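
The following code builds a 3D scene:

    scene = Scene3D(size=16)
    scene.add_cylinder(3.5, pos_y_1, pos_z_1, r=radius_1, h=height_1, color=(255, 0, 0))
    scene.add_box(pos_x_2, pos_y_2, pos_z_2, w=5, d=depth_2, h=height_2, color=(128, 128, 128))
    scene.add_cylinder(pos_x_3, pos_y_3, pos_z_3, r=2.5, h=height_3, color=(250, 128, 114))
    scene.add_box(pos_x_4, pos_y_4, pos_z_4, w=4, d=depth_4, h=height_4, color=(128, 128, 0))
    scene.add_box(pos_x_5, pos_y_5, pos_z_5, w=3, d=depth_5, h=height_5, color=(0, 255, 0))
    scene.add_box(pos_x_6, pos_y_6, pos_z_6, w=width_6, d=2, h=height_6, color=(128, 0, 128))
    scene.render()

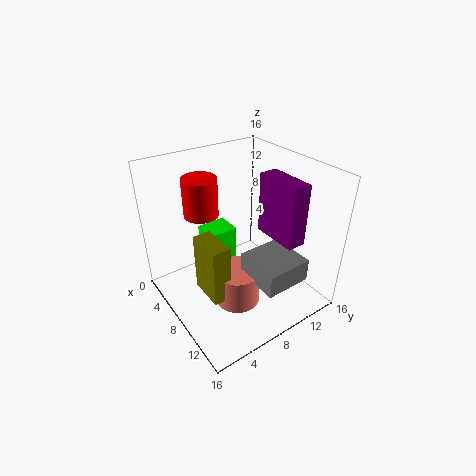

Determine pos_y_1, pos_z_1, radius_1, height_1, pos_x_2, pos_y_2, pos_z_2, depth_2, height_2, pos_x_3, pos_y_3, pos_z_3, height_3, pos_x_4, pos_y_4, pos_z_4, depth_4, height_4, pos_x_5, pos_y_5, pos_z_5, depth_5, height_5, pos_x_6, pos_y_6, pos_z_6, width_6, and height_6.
pos_y_1 = 6, pos_z_1 = 9.5, radius_1 = 2, height_1 = 4.5, pos_x_2 = 10, pos_y_2 = 7, pos_z_2 = 5, depth_2 = 5, height_2 = 2.5, pos_x_3 = 10, pos_y_3 = 6.5, pos_z_3 = 1.5, height_3 = 4, pos_x_4 = 7, pos_y_4 = 3, pos_z_4 = 3, depth_4 = 2, height_4 = 6.5, pos_x_5 = 2.5, pos_y_5 = 6, pos_z_5 = 3, depth_5 = 3.5, height_5 = 4.5, pos_x_6 = 9, pos_y_6 = 10, pos_z_6 = 9, width_6 = 5, height_6 = 6.5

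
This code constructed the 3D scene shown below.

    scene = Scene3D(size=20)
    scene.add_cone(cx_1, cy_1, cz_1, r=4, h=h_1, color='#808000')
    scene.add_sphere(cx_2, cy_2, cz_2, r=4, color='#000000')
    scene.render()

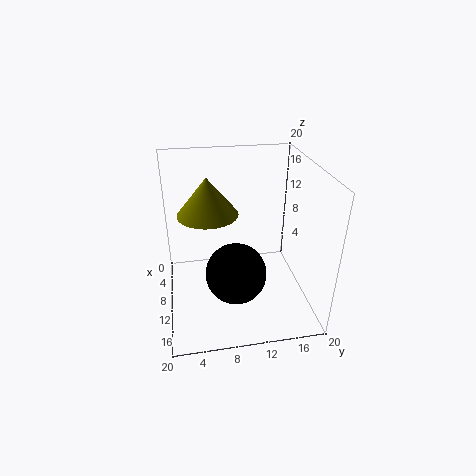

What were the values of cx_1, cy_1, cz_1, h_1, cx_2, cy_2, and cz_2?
cx_1 = 10, cy_1 = 6, cz_1 = 14, h_1 = 5, cx_2 = 14, cy_2 = 9, cz_2 = 7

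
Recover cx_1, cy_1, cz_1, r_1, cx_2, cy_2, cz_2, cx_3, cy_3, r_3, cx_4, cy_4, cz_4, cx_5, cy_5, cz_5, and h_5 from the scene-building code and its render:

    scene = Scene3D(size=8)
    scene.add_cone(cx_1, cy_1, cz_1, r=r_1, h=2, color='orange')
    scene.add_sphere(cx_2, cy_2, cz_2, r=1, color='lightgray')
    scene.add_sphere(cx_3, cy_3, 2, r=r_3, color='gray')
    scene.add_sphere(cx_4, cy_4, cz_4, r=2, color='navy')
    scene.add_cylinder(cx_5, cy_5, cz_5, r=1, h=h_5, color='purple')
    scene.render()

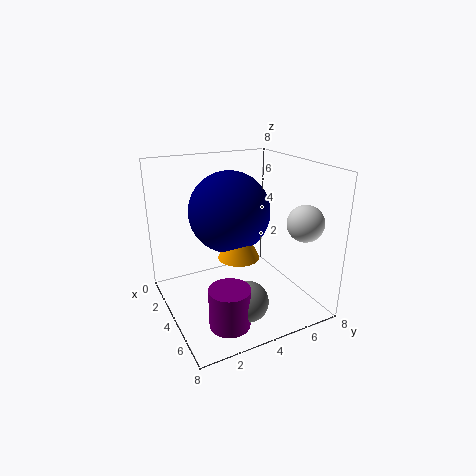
cx_1 = 6; cy_1 = 3; cz_1 = 4; r_1 = 1; cx_2 = 6; cy_2 = 7; cz_2 = 5; cx_3 = 7; cy_3 = 3; r_3 = 1; cx_4 = 5; cy_4 = 3; cz_4 = 6; cx_5 = 7; cy_5 = 2; cz_5 = 1; h_5 = 2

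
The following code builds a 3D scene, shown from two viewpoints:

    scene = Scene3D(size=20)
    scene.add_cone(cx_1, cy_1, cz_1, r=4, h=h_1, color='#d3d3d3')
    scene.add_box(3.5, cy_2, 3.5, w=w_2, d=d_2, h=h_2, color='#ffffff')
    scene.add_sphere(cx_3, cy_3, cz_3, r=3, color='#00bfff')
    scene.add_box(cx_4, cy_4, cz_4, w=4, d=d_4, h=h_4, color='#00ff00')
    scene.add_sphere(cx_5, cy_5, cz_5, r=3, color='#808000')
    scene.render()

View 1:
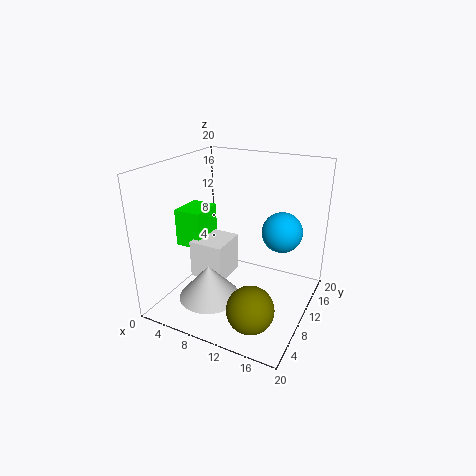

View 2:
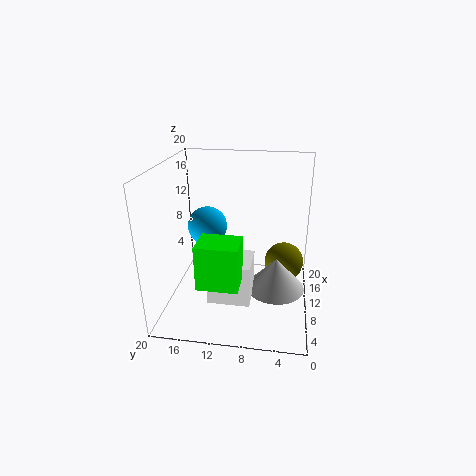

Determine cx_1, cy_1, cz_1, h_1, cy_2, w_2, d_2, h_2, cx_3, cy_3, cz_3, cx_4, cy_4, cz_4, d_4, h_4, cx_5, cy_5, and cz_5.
cx_1 = 8.5; cy_1 = 4.5; cz_1 = 3.5; h_1 = 4.5; cy_2 = 7.5; w_2 = 5; d_2 = 5.5; h_2 = 5.5; cx_3 = 14.5; cy_3 = 15.5; cz_3 = 9.5; cx_4 = 0.5; cy_4 = 8.5; cz_4 = 7.5; d_4 = 5; h_4 = 5.5; cx_5 = 15; cy_5 = 3.5; cz_5 = 4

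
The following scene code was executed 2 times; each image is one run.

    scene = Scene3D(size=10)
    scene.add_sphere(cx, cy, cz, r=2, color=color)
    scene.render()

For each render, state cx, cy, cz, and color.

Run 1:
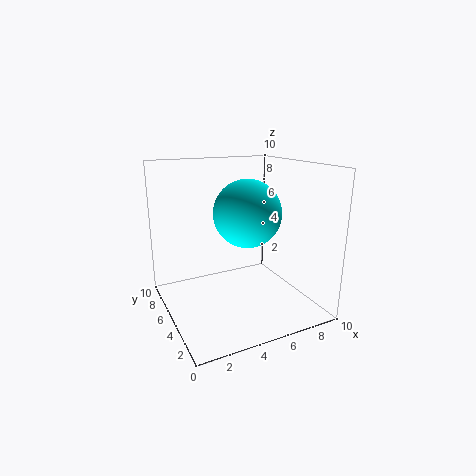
cx = 4.25; cy = 2.25; cz = 7.5; color = 'cyan'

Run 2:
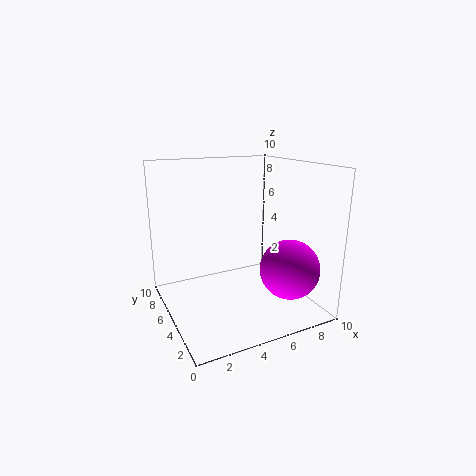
cx = 7.5; cy = 2.25; cz = 3.25; color = 'magenta'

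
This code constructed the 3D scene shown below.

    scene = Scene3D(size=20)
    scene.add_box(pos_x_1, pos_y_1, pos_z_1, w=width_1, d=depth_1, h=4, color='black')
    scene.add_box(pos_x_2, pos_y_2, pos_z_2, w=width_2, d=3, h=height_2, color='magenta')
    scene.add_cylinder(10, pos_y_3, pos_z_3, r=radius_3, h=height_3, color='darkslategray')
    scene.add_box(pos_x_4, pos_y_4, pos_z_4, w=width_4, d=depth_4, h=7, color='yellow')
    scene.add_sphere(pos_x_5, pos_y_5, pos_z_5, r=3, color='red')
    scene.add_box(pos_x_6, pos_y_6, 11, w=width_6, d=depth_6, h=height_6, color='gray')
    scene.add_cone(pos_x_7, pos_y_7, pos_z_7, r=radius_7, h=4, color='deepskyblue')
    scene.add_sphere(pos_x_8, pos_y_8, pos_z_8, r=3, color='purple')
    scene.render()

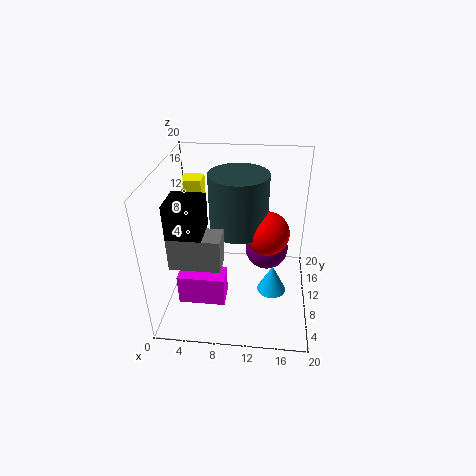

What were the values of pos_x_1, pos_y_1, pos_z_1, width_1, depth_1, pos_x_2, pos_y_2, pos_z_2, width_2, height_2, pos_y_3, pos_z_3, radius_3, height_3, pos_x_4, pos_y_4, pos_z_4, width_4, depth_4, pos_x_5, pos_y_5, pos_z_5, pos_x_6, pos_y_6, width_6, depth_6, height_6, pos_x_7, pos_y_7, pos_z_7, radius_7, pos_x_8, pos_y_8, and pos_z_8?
pos_x_1 = 3
pos_y_1 = 1
pos_z_1 = 15
width_1 = 4
depth_1 = 4
pos_x_2 = 3
pos_y_2 = 3
pos_z_2 = 4
width_2 = 6
height_2 = 4
pos_y_3 = 11
pos_z_3 = 11
radius_3 = 4
height_3 = 8
pos_x_4 = 1
pos_y_4 = 15
pos_z_4 = 9
width_4 = 3
depth_4 = 3
pos_x_5 = 14
pos_y_5 = 10
pos_z_5 = 11
pos_x_6 = 3
pos_y_6 = 1
width_6 = 6
depth_6 = 3
height_6 = 4
pos_x_7 = 15
pos_y_7 = 8
pos_z_7 = 3
radius_7 = 2
pos_x_8 = 14
pos_y_8 = 11
pos_z_8 = 8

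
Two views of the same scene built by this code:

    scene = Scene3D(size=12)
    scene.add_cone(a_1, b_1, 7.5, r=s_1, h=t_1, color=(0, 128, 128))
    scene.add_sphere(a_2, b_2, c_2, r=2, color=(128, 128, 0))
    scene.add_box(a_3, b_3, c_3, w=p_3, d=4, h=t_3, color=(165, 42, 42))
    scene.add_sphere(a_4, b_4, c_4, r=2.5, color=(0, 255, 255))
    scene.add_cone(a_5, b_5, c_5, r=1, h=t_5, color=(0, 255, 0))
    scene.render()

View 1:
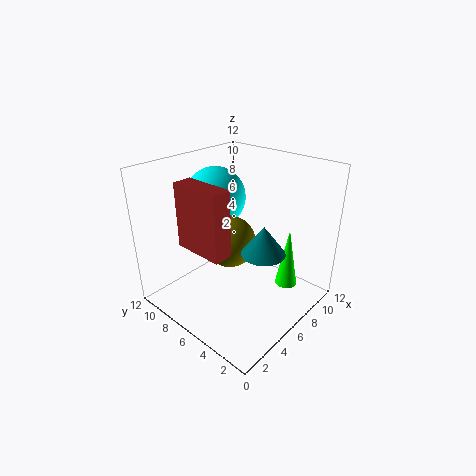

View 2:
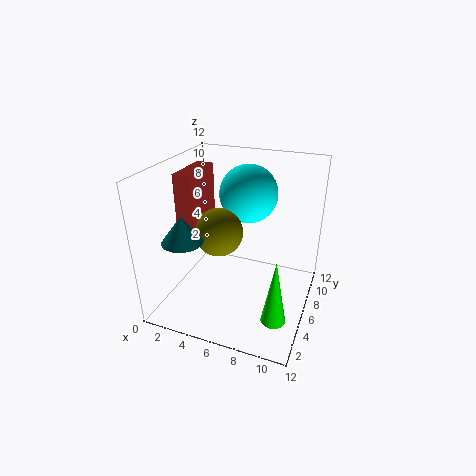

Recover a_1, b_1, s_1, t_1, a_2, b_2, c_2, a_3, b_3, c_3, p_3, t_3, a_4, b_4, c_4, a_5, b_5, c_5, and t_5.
a_1 = 3.5
b_1 = 1.5
s_1 = 1.5
t_1 = 2
a_2 = 4.5
b_2 = 5.5
c_2 = 6.5
a_3 = 1.5
b_3 = 4
c_3 = 6.5
p_3 = 1.5
t_3 = 5
a_4 = 6
b_4 = 8.5
c_4 = 9
a_5 = 10
b_5 = 3.5
c_5 = 0.5
t_5 = 5.5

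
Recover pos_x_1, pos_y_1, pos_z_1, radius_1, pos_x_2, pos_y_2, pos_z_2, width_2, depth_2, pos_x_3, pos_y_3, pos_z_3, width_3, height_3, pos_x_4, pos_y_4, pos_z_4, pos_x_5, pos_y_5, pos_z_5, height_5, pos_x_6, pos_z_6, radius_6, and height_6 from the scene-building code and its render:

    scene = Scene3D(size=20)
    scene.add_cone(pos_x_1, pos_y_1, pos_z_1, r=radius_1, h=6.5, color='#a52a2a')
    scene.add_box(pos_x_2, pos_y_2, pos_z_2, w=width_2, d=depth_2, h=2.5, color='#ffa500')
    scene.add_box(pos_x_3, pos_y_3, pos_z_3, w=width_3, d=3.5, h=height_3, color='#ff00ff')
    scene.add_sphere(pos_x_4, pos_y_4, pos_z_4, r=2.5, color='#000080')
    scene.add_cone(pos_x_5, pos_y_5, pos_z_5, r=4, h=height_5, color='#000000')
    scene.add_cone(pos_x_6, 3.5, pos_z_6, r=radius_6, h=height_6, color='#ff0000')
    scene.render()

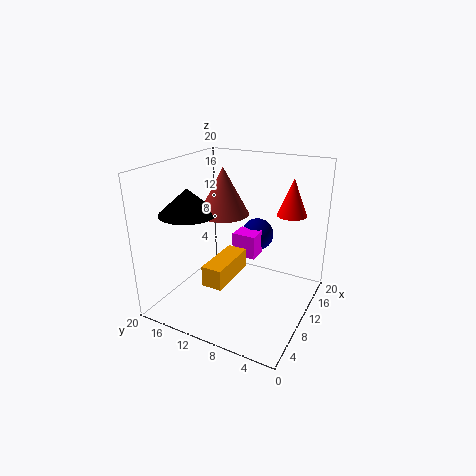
pos_x_1 = 10.5, pos_y_1 = 12.5, pos_z_1 = 13, radius_1 = 3.5, pos_x_2 = 1, pos_y_2 = 7.5, pos_z_2 = 7.5, width_2 = 6.5, depth_2 = 2.5, pos_x_3 = 12, pos_y_3 = 8.5, pos_z_3 = 6, width_3 = 3, height_3 = 3.5, pos_x_4 = 16.5, pos_y_4 = 10, pos_z_4 = 8, pos_x_5 = 7, pos_y_5 = 16, pos_z_5 = 13.5, height_5 = 3.5, pos_x_6 = 13, pos_z_6 = 13.5, radius_6 = 2, height_6 = 5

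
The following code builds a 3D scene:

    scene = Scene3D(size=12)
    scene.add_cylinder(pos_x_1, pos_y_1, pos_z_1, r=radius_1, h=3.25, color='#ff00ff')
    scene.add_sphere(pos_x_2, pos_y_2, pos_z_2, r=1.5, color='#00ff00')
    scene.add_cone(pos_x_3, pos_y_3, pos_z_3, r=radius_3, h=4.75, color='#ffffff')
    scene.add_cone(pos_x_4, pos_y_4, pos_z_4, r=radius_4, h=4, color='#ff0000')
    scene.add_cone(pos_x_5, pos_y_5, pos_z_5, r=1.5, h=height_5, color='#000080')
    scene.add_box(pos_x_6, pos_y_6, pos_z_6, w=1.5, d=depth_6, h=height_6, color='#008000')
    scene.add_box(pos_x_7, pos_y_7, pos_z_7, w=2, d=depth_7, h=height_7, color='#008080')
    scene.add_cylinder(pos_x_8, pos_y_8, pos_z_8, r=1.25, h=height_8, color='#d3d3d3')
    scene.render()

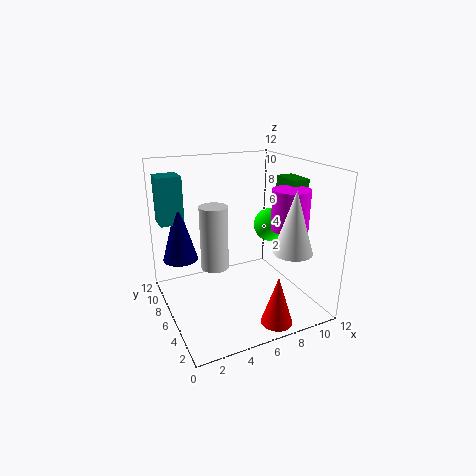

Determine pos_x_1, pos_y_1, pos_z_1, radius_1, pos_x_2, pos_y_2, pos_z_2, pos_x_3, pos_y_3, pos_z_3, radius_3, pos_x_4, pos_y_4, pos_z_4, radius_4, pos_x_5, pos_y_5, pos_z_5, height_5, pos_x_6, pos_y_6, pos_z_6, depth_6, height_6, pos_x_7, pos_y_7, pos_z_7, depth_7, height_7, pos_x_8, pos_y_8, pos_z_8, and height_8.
pos_x_1 = 9.5
pos_y_1 = 3.75
pos_z_1 = 7
radius_1 = 1.5
pos_x_2 = 9.75
pos_y_2 = 7
pos_z_2 = 6.25
pos_x_3 = 8.5
pos_y_3 = 1.75
pos_z_3 = 6
radius_3 = 1.5
pos_x_4 = 7.25
pos_y_4 = 1.5
pos_z_4 = 0.25
radius_4 = 1.25
pos_x_5 = 1.75
pos_y_5 = 8.75
pos_z_5 = 3.75
height_5 = 5.25
pos_x_6 = 10
pos_y_6 = 4.25
pos_z_6 = 8.5
depth_6 = 2.5
height_6 = 2.25
pos_x_7 = 0.25
pos_y_7 = 8.5
pos_z_7 = 7
depth_7 = 2
height_7 = 4
pos_x_8 = 4.75
pos_y_8 = 8.25
pos_z_8 = 2.5
height_8 = 5.75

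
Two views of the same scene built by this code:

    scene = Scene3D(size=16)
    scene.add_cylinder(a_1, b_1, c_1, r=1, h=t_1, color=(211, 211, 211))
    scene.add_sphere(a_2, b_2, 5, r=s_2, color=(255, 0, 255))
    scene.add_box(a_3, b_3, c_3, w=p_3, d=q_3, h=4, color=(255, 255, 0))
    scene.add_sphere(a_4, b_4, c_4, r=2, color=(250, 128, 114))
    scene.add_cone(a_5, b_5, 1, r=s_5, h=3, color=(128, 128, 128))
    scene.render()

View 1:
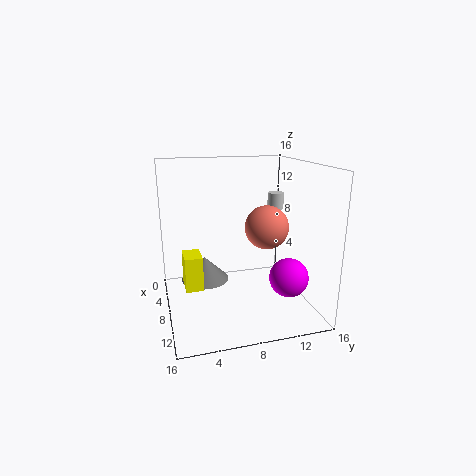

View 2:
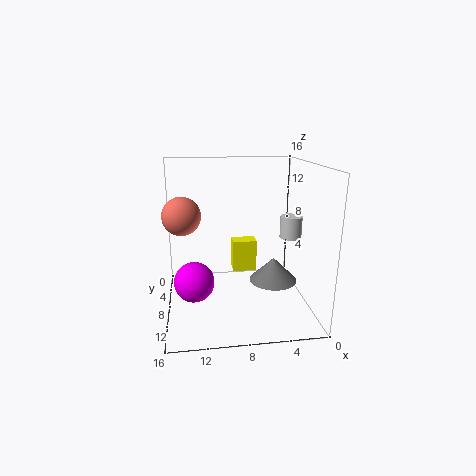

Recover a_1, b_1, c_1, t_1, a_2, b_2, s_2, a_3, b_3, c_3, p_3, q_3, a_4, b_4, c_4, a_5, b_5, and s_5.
a_1 = 4; b_1 = 14; c_1 = 10; t_1 = 2; a_2 = 13; b_2 = 12; s_2 = 2; a_3 = 5; b_3 = 2; c_3 = 2; p_3 = 3; q_3 = 2; a_4 = 14; b_4 = 9; c_4 = 11; a_5 = 3; b_5 = 5; s_5 = 3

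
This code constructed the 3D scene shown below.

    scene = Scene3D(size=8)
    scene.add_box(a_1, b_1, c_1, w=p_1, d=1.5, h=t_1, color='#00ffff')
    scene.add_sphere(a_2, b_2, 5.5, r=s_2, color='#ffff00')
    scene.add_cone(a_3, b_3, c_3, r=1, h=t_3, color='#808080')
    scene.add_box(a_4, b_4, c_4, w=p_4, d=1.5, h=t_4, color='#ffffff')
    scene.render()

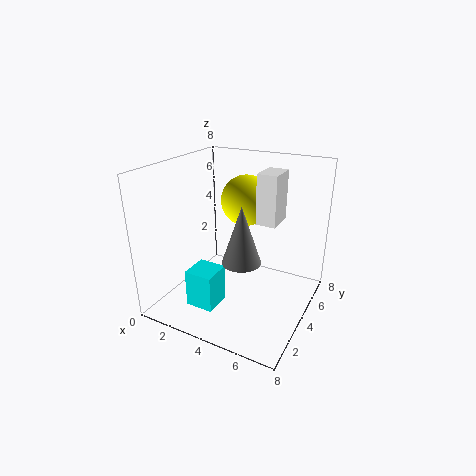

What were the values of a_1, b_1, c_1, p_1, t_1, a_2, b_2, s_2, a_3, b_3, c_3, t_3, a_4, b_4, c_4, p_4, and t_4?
a_1 = 2.5, b_1 = 1, c_1 = 1, p_1 = 1.5, t_1 = 2, a_2 = 3.5, b_2 = 6, s_2 = 1.5, a_3 = 5, b_3 = 2.5, c_3 = 3.5, t_3 = 3, a_4 = 5.5, b_4 = 3, c_4 = 5.5, p_4 = 1, t_4 = 2.5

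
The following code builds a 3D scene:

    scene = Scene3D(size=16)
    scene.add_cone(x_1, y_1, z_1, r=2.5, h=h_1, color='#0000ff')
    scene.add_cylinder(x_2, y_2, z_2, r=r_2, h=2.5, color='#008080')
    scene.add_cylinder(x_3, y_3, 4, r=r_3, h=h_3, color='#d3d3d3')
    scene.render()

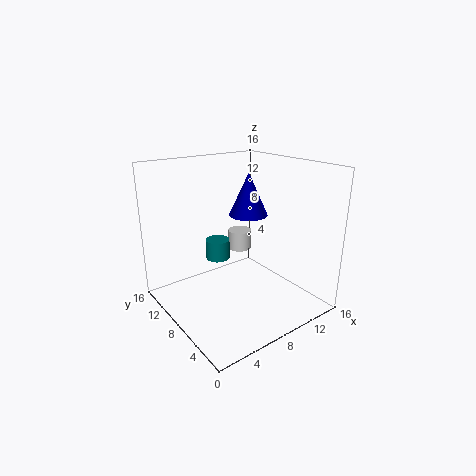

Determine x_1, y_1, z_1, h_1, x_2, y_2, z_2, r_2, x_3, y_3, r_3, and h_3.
x_1 = 13
y_1 = 12.5
z_1 = 8.5
h_1 = 5.5
x_2 = 8.5
y_2 = 13
z_2 = 3.5
r_2 = 1.5
x_3 = 12
y_3 = 13
r_3 = 1.5
h_3 = 2.5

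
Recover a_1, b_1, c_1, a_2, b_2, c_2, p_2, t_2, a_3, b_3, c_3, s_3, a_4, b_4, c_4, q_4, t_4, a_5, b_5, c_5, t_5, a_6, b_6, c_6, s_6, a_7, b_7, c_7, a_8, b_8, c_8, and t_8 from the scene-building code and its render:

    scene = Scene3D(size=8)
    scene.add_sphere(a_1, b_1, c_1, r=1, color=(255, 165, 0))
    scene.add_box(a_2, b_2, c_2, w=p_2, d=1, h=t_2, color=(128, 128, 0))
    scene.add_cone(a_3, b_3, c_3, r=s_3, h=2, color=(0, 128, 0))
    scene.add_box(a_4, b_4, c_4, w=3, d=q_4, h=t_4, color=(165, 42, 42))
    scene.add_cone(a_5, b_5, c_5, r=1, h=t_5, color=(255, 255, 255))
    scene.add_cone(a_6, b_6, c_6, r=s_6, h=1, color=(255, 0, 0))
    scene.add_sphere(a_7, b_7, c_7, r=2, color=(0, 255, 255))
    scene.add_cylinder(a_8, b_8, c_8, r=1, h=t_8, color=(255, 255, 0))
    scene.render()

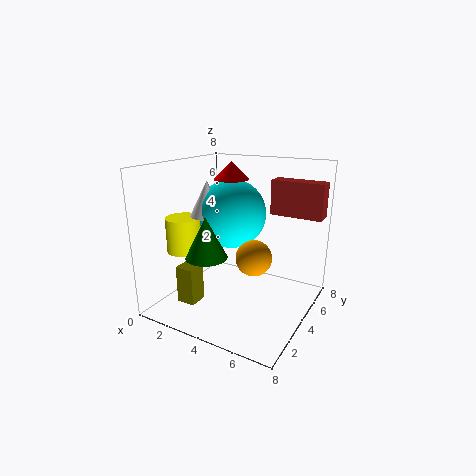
a_1 = 5, b_1 = 4, c_1 = 3, a_2 = 2, b_2 = 1, c_2 = 1, p_2 = 1, t_2 = 2, a_3 = 4, b_3 = 1, c_3 = 4, s_3 = 1, a_4 = 5, b_4 = 6, c_4 = 5, q_4 = 1, t_4 = 2, a_5 = 2, b_5 = 4, c_5 = 5, t_5 = 2, a_6 = 3, b_6 = 5, c_6 = 7, s_6 = 1, a_7 = 3, b_7 = 5, c_7 = 5, a_8 = 1, b_8 = 3, c_8 = 3, t_8 = 2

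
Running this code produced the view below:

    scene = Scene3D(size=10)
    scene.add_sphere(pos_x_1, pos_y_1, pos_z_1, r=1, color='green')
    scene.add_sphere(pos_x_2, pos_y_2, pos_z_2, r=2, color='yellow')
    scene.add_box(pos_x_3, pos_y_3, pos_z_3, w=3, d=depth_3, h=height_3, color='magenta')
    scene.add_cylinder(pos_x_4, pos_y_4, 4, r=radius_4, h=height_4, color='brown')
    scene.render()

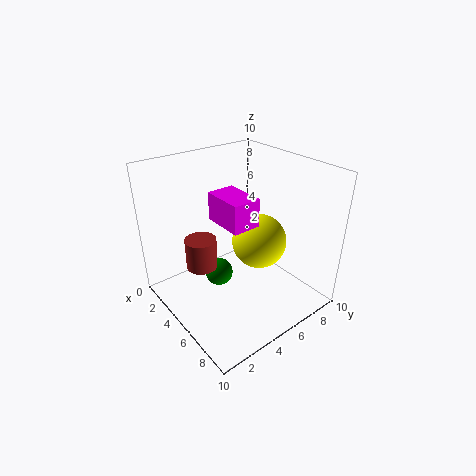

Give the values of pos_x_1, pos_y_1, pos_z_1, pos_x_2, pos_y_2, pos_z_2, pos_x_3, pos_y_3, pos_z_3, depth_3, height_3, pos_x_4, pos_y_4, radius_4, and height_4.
pos_x_1 = 4
pos_y_1 = 4
pos_z_1 = 2
pos_x_2 = 5
pos_y_2 = 7
pos_z_2 = 4
pos_x_3 = 3
pos_y_3 = 4
pos_z_3 = 6
depth_3 = 2
height_3 = 2
pos_x_4 = 5
pos_y_4 = 2
radius_4 = 1
height_4 = 2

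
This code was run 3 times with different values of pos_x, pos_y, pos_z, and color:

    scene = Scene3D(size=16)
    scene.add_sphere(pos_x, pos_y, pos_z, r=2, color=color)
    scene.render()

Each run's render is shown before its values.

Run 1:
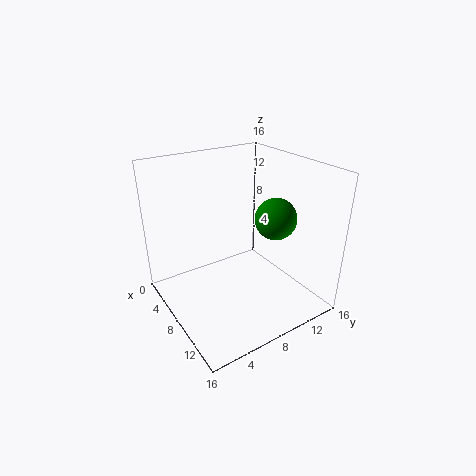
pos_x = 13; pos_y = 9; pos_z = 12; color = 'green'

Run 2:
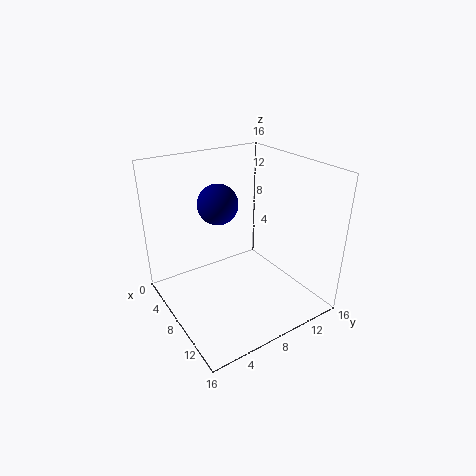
pos_x = 9; pos_y = 5; pos_z = 13; color = 'navy'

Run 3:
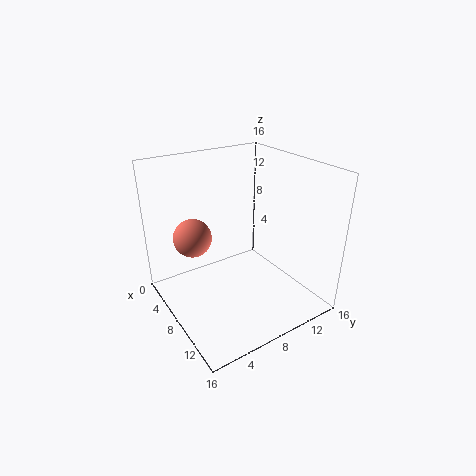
pos_x = 7; pos_y = 3; pos_z = 9; color = 'salmon'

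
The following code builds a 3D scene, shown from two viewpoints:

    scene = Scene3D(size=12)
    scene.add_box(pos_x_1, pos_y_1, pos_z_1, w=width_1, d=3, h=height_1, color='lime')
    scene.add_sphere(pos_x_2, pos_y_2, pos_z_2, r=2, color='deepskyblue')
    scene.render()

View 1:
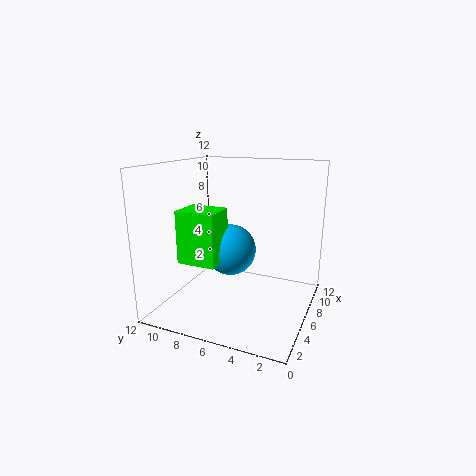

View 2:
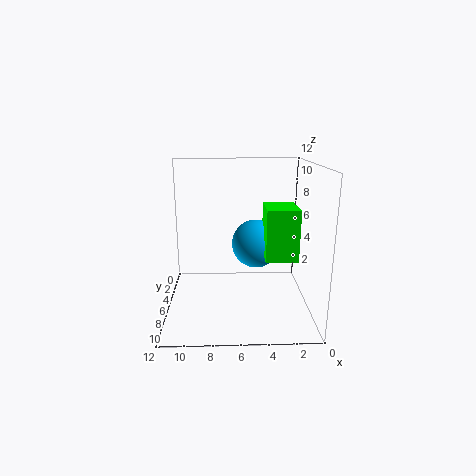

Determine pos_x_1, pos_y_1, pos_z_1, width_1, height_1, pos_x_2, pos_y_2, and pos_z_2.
pos_x_1 = 1.5; pos_y_1 = 6; pos_z_1 = 5; width_1 = 2.5; height_1 = 4; pos_x_2 = 4.5; pos_y_2 = 6; pos_z_2 = 5.5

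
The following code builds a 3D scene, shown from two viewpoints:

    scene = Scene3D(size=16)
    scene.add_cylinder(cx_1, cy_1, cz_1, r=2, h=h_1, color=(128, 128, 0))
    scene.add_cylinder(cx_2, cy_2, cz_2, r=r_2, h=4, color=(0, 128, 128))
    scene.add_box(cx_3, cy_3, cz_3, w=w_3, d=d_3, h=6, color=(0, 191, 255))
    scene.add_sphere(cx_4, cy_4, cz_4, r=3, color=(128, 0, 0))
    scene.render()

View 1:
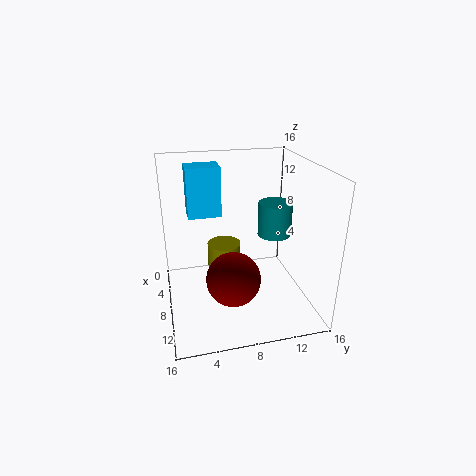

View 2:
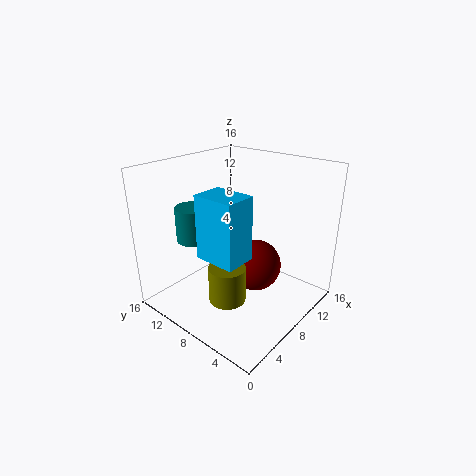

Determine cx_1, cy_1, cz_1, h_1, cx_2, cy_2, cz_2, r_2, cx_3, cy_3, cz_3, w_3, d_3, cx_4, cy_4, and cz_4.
cx_1 = 5, cy_1 = 7, cz_1 = 2, h_1 = 4, cx_2 = 6, cy_2 = 13, cz_2 = 7, r_2 = 2, cx_3 = 1, cy_3 = 3, cz_3 = 9, w_3 = 3, d_3 = 4, cx_4 = 10, cy_4 = 7, cz_4 = 4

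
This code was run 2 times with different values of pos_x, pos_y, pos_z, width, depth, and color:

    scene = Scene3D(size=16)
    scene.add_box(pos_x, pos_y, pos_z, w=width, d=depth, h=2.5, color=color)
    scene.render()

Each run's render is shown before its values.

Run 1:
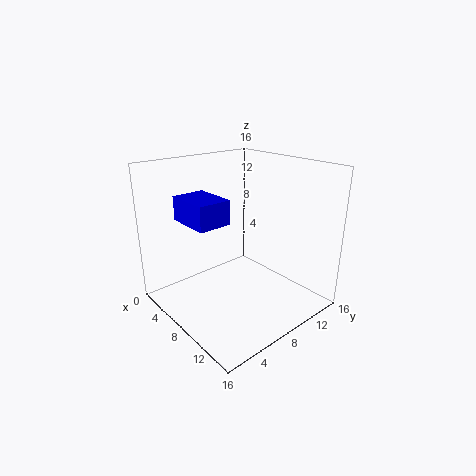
pos_x = 5, pos_y = 2, pos_z = 10.75, width = 4.75, depth = 3.5, color = 'blue'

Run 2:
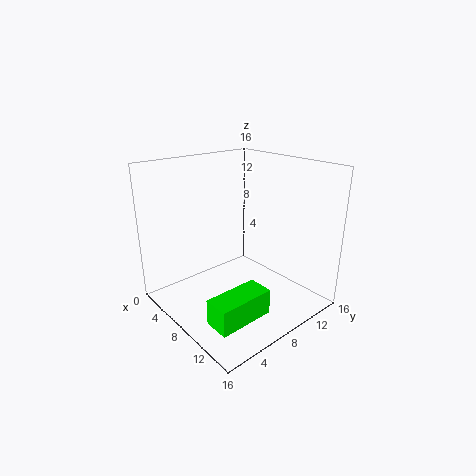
pos_x = 12.75, pos_y = 0.25, pos_z = 3.25, width = 2.5, depth = 5.5, color = 'lime'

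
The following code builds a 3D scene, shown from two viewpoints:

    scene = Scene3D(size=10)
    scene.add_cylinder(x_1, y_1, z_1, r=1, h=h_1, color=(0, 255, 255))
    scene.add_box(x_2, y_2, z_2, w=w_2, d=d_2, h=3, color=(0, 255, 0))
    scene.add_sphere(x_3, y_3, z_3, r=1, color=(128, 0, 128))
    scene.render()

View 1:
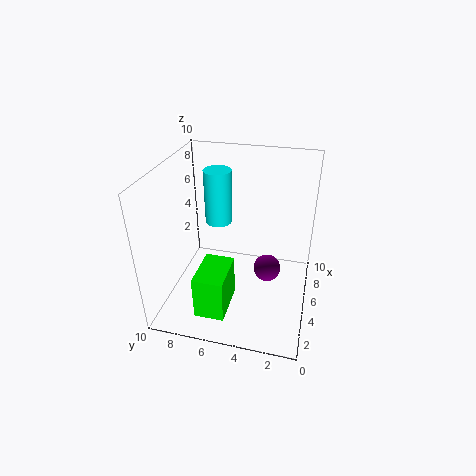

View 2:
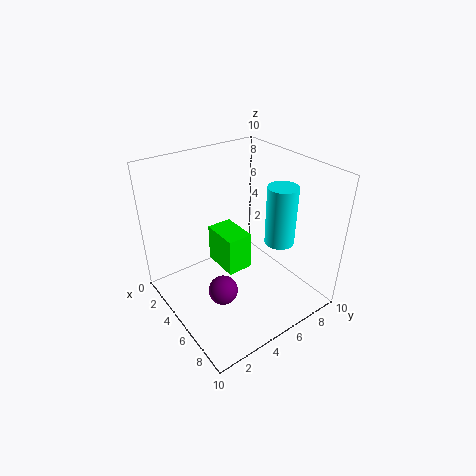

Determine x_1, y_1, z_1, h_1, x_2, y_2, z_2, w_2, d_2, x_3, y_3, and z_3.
x_1 = 7, y_1 = 7, z_1 = 5, h_1 = 4, x_2 = 1, y_2 = 5, z_2 = 1, w_2 = 3, d_2 = 2, x_3 = 6, y_3 = 3, z_3 = 2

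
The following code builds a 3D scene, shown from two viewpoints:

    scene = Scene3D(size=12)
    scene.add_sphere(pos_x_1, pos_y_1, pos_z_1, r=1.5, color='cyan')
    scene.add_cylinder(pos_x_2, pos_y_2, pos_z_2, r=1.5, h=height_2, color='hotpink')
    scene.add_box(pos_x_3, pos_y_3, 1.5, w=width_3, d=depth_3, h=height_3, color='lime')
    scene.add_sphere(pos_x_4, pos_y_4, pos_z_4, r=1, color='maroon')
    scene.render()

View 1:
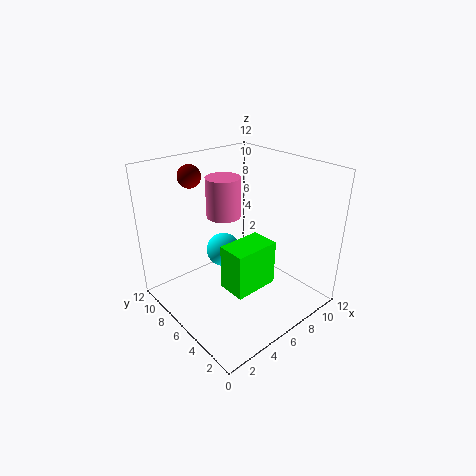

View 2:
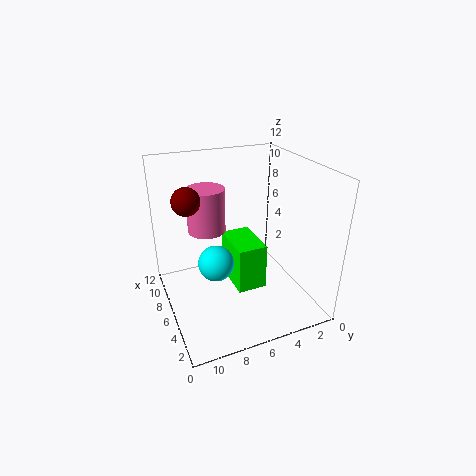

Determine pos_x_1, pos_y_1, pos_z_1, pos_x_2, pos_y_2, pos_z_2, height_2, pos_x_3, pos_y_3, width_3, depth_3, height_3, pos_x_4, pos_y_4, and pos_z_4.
pos_x_1 = 6
pos_y_1 = 8
pos_z_1 = 4
pos_x_2 = 6.5
pos_y_2 = 8.5
pos_z_2 = 7
height_2 = 3.5
pos_x_3 = 4.5
pos_y_3 = 4
width_3 = 4
depth_3 = 2.5
height_3 = 4
pos_x_4 = 4.5
pos_y_4 = 10.5
pos_z_4 = 10.5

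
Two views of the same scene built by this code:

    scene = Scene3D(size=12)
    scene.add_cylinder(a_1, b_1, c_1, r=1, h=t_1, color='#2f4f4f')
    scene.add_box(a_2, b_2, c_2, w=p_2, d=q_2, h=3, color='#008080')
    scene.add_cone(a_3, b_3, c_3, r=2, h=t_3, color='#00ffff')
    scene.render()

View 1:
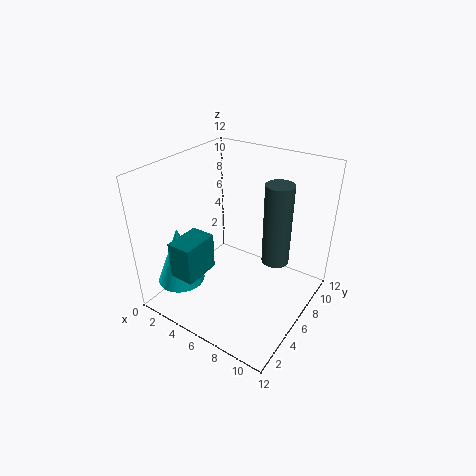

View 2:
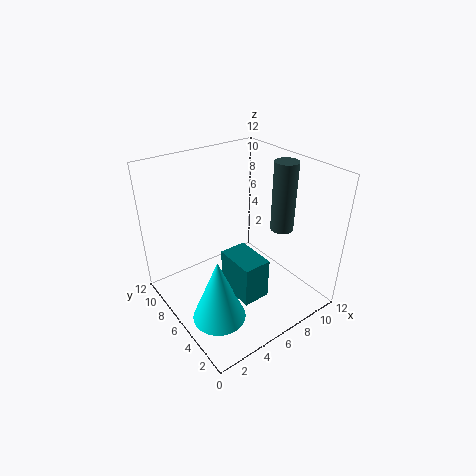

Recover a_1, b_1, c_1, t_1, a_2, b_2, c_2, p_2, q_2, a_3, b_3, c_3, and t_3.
a_1 = 10, b_1 = 5, c_1 = 6, t_1 = 6, a_2 = 3, b_2 = 1, c_2 = 4, p_2 = 2, q_2 = 3, a_3 = 2, b_3 = 3, c_3 = 2, t_3 = 5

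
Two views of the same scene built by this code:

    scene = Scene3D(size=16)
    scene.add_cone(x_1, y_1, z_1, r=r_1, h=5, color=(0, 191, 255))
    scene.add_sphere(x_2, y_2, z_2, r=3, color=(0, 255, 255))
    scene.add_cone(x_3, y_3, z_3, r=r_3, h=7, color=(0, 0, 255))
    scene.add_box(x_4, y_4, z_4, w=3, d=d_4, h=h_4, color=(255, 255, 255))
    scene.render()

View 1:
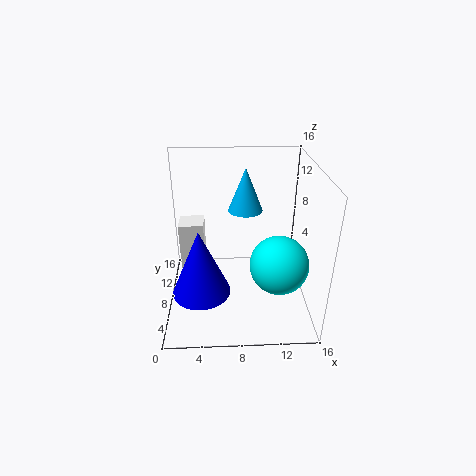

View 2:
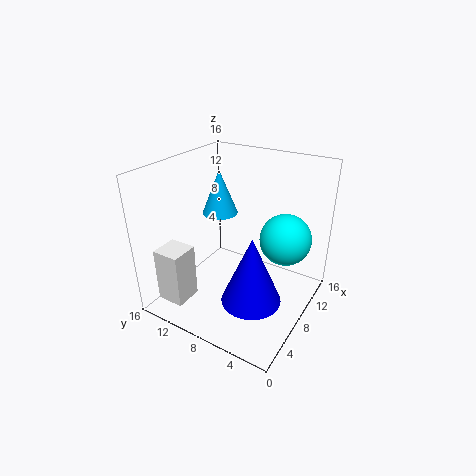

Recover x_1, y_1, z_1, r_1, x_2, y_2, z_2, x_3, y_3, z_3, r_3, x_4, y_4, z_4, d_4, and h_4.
x_1 = 9
y_1 = 11
z_1 = 10
r_1 = 2
x_2 = 12
y_2 = 4
z_2 = 7
x_3 = 4
y_3 = 4
z_3 = 4
r_3 = 3
x_4 = 1
y_4 = 11
z_4 = 2
d_4 = 3
h_4 = 6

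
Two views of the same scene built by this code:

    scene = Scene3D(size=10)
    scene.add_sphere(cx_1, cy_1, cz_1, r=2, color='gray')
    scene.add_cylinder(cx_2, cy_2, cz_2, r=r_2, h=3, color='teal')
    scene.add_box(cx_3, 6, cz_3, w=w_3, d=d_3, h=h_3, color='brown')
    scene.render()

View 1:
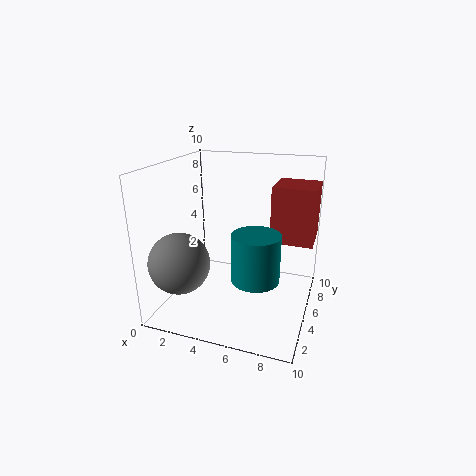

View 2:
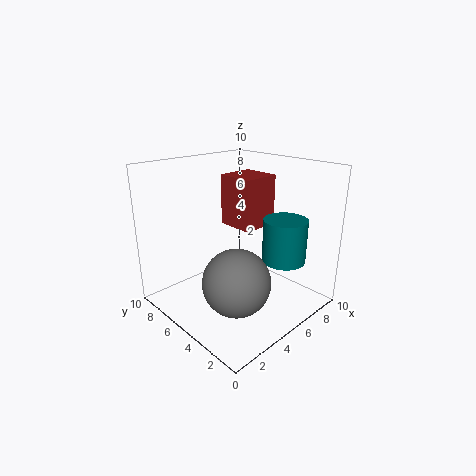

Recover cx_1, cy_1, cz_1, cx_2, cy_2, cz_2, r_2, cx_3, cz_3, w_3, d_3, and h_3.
cx_1 = 2
cy_1 = 2
cz_1 = 4
cx_2 = 7
cy_2 = 2.5
cz_2 = 3.5
r_2 = 1.5
cx_3 = 7
cz_3 = 4.5
w_3 = 3
d_3 = 3
h_3 = 4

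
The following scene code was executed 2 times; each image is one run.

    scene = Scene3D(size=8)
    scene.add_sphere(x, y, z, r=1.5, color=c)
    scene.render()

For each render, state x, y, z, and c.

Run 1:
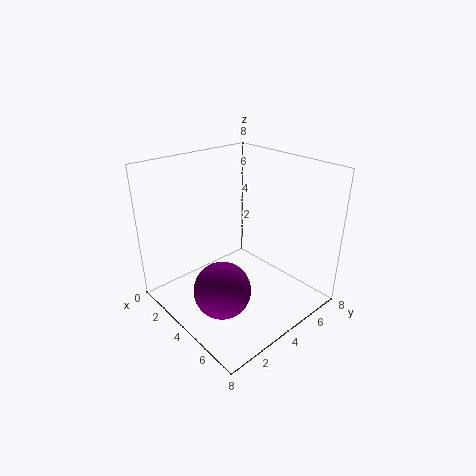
x = 5; y = 2; z = 2; c = 'purple'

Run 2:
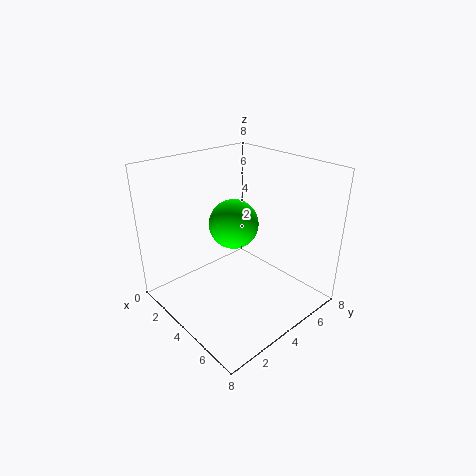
x = 2.5; y = 5; z = 4; c = 'lime'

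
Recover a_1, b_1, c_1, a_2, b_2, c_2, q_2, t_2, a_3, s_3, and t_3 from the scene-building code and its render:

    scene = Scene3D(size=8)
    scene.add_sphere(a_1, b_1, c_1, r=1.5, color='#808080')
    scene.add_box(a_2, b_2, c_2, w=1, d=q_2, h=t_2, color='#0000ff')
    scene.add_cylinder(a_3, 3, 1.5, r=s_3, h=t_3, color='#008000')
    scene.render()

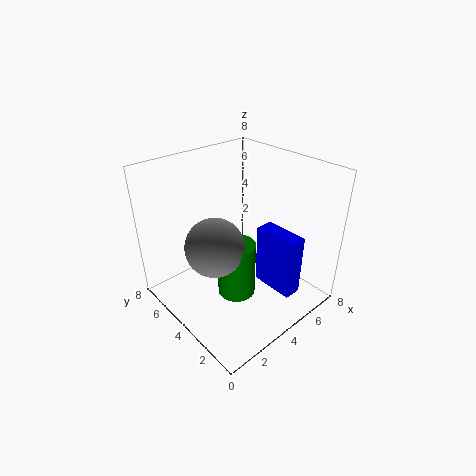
a_1 = 2; b_1 = 3.5; c_1 = 4.5; a_2 = 5; b_2 = 1; c_2 = 1; q_2 = 2.5; t_2 = 3.5; a_3 = 3; s_3 = 1; t_3 = 3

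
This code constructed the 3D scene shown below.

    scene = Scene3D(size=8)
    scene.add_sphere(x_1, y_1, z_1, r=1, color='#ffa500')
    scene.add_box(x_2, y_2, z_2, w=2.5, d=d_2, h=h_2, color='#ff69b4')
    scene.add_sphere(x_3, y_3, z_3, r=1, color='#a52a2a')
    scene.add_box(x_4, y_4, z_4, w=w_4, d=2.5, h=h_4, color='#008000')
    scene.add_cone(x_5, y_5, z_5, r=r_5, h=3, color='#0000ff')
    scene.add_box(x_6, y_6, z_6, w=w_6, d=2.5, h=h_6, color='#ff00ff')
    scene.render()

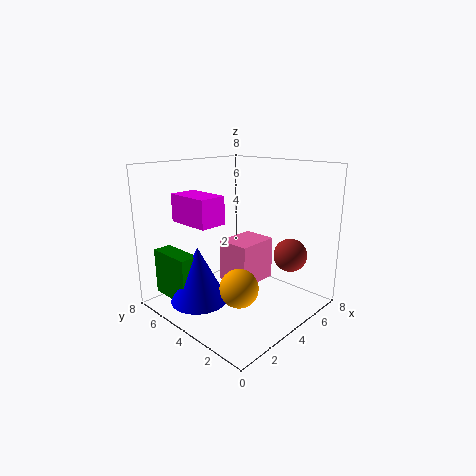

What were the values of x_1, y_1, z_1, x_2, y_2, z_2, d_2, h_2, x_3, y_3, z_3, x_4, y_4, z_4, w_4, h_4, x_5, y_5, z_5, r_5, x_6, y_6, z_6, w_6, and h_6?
x_1 = 2.5, y_1 = 2.5, z_1 = 2, x_2 = 4, y_2 = 3.5, z_2 = 1, d_2 = 2, h_2 = 2.5, x_3 = 7, y_3 = 2.5, z_3 = 2.5, x_4 = 0.5, y_4 = 4.5, z_4 = 1, w_4 = 1, h_4 = 2.5, x_5 = 1.5, y_5 = 4.5, z_5 = 1, r_5 = 1.5, x_6 = 1.5, y_6 = 4, z_6 = 5, w_6 = 1.5, h_6 = 1.5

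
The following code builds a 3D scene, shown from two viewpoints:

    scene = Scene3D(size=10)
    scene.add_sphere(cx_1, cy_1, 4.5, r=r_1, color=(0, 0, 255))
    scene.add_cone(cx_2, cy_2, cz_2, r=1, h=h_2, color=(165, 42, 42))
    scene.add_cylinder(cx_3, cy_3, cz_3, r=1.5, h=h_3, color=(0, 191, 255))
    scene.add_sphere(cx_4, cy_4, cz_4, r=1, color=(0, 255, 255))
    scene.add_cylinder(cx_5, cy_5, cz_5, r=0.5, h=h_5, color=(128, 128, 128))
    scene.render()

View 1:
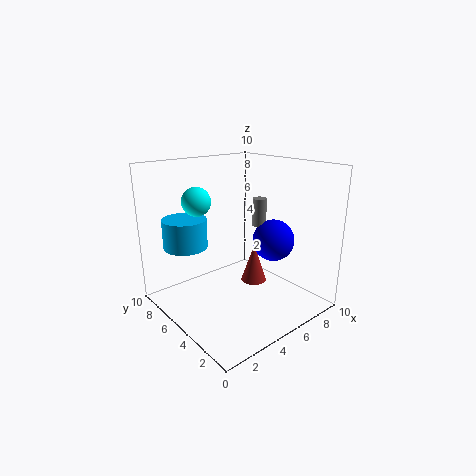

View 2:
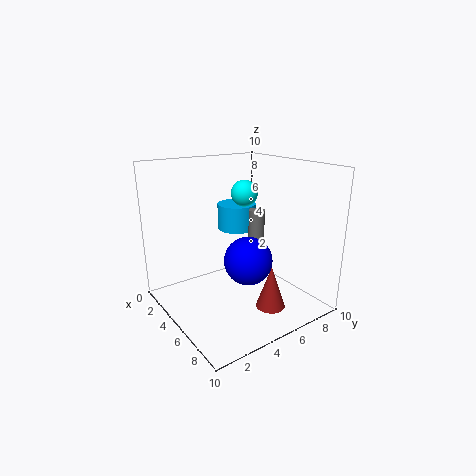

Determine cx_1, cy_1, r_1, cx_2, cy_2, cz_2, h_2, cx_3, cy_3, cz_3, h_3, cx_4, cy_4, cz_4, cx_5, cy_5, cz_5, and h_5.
cx_1 = 7.5; cy_1 = 4; r_1 = 1.5; cx_2 = 7.5; cy_2 = 6; cz_2 = 0.5; h_2 = 3; cx_3 = 2; cy_3 = 7; cz_3 = 4.5; h_3 = 2; cx_4 = 3; cy_4 = 7; cz_4 = 7.5; cx_5 = 7; cy_5 = 5; cz_5 = 5.5; h_5 = 2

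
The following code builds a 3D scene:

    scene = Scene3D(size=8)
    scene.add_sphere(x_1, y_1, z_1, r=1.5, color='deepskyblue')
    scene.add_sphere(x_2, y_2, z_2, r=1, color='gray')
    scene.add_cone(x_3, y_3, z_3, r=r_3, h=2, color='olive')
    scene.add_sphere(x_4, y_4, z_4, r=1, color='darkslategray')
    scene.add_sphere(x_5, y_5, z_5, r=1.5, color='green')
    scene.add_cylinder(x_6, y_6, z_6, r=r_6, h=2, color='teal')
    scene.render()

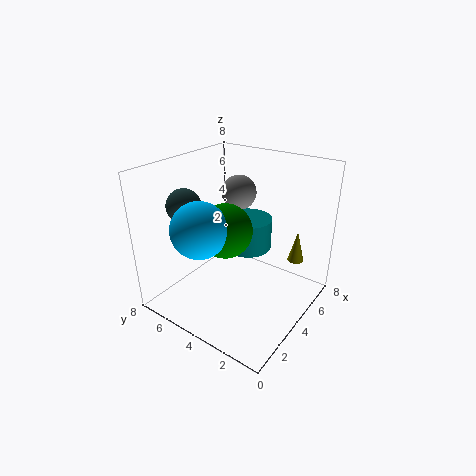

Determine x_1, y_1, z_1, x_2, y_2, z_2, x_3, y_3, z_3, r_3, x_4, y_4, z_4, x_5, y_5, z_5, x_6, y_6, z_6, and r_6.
x_1 = 2, y_1 = 5, z_1 = 5, x_2 = 5.5, y_2 = 5, z_2 = 6, x_3 = 7.5, y_3 = 2, z_3 = 1.5, r_3 = 0.5, x_4 = 3, y_4 = 7, z_4 = 5.5, x_5 = 3.5, y_5 = 4.5, z_5 = 4.5, x_6 = 6.5, y_6 = 5, z_6 = 2, r_6 = 1.5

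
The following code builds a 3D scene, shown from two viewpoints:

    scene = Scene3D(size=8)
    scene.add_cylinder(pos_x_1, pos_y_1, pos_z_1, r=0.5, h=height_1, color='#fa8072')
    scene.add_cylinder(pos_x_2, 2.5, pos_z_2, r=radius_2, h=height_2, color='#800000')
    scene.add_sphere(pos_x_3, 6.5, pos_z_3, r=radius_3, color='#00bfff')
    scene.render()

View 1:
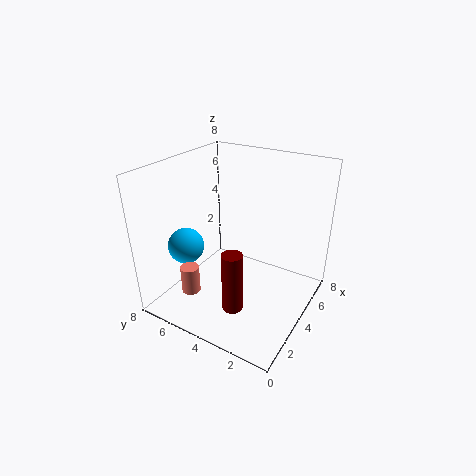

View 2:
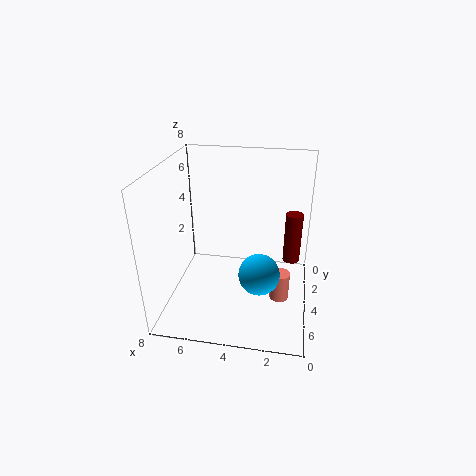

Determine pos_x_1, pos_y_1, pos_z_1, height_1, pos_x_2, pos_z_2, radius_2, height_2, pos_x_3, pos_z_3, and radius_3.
pos_x_1 = 1.5
pos_y_1 = 5.5
pos_z_1 = 1.5
height_1 = 1.5
pos_x_2 = 1
pos_z_2 = 2
radius_2 = 0.5
height_2 = 3
pos_x_3 = 2.5
pos_z_3 = 3.5
radius_3 = 1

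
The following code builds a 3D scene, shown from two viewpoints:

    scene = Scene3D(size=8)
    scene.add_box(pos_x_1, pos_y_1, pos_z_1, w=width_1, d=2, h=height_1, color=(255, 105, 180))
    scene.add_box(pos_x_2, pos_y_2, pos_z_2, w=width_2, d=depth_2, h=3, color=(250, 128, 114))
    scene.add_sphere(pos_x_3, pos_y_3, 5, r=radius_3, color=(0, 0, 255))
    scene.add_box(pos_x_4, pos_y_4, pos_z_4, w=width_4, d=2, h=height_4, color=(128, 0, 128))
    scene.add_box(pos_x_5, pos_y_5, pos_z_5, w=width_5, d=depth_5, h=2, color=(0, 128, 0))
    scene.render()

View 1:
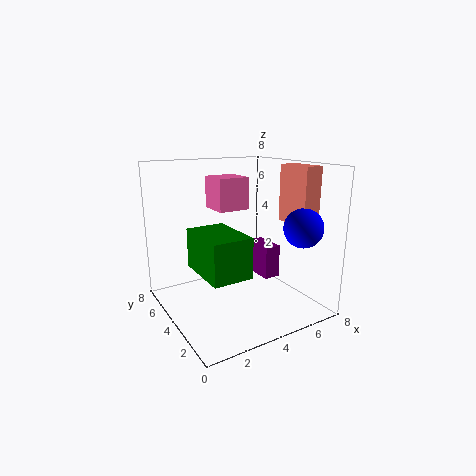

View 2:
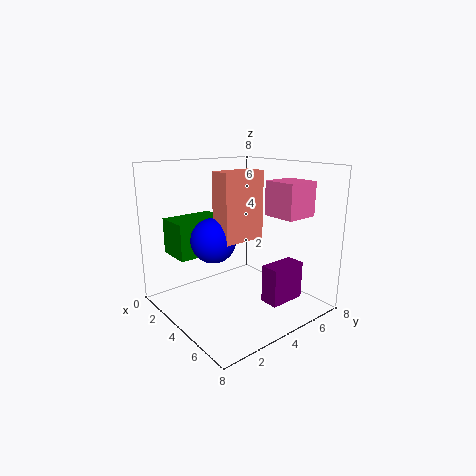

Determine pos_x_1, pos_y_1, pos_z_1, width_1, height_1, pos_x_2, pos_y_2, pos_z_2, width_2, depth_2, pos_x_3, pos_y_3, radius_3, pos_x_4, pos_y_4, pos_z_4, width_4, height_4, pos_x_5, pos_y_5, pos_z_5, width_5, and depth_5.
pos_x_1 = 4; pos_y_1 = 6; pos_z_1 = 5; width_1 = 2; height_1 = 2; pos_x_2 = 6; pos_y_2 = 1; pos_z_2 = 5; width_2 = 1; depth_2 = 2; pos_x_3 = 6; pos_y_3 = 1; radius_3 = 1; pos_x_4 = 6; pos_y_4 = 4; pos_z_4 = 1; width_4 = 1; height_4 = 2; pos_x_5 = 1; pos_y_5 = 1; pos_z_5 = 3; width_5 = 2; depth_5 = 3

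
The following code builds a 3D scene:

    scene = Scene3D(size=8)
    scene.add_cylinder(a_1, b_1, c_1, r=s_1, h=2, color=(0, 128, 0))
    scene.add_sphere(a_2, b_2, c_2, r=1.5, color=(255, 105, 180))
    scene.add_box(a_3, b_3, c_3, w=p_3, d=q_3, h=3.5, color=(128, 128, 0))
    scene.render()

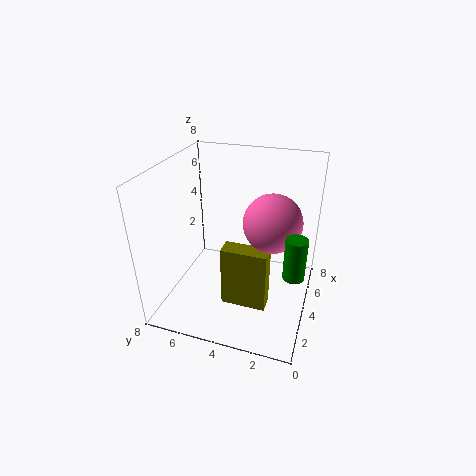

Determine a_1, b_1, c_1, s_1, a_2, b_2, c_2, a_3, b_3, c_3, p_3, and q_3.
a_1 = 1.5, b_1 = 0.5, c_1 = 4, s_1 = 0.5, a_2 = 3.5, b_2 = 2, c_2 = 5.5, a_3 = 2.5, b_3 = 2, c_3 = 0.5, p_3 = 1, q_3 = 2.5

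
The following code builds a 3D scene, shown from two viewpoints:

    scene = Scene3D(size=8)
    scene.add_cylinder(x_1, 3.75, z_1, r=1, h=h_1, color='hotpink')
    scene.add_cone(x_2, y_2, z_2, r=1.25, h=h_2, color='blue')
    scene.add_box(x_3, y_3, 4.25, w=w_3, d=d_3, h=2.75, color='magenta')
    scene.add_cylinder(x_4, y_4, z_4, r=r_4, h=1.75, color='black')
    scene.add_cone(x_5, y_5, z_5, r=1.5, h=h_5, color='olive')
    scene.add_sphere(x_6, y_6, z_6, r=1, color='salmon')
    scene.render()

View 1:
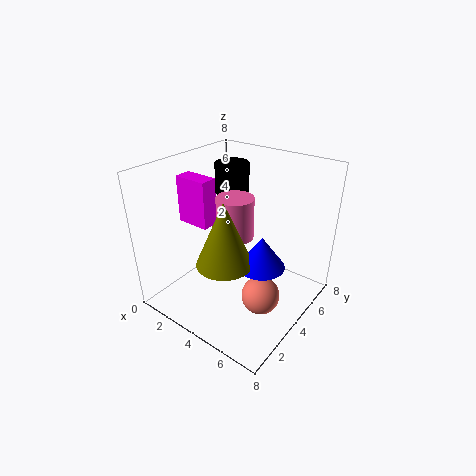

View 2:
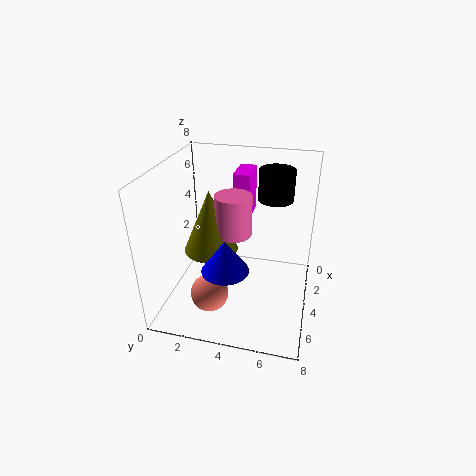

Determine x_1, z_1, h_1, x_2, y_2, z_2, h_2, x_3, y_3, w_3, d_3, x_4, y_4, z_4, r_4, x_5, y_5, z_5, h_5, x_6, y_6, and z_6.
x_1 = 4; z_1 = 4.25; h_1 = 2.25; x_2 = 5.75; y_2 = 3.75; z_2 = 3; h_2 = 1.75; x_3 = 0.25; y_3 = 3.25; w_3 = 2; d_3 = 1; x_4 = 2.25; y_4 = 5.75; z_4 = 5.75; r_4 = 1; x_5 = 4.25; y_5 = 2.5; z_5 = 3.25; h_5 = 3.5; x_6 = 6.25; y_6 = 3; z_6 = 1.75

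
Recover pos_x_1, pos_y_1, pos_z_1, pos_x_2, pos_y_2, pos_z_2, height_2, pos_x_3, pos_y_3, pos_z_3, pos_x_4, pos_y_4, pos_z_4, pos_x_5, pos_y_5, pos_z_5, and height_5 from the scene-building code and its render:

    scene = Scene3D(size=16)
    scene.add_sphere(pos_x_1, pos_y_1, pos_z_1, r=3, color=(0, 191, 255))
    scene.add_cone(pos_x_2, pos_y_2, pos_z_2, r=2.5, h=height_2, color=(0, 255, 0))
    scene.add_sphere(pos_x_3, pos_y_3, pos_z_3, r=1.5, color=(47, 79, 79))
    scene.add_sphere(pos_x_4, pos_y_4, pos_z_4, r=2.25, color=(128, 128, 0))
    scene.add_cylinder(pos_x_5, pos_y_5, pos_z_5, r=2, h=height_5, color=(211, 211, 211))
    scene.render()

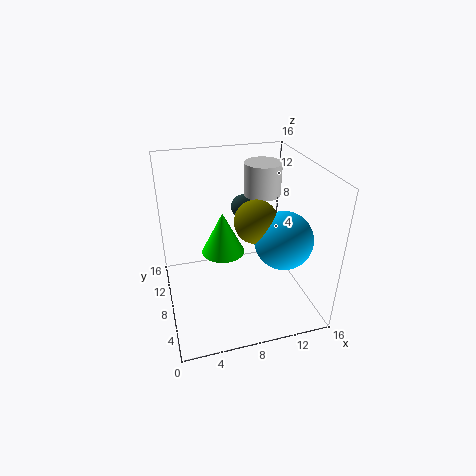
pos_x_1 = 11.75, pos_y_1 = 4.25, pos_z_1 = 9.25, pos_x_2 = 6.75, pos_y_2 = 10, pos_z_2 = 5.25, height_2 = 5, pos_x_3 = 10, pos_y_3 = 12.5, pos_z_3 = 9.5, pos_x_4 = 9.25, pos_y_4 = 5.75, pos_z_4 = 11, pos_x_5 = 11, pos_y_5 = 9, pos_z_5 = 12.5, height_5 = 3.5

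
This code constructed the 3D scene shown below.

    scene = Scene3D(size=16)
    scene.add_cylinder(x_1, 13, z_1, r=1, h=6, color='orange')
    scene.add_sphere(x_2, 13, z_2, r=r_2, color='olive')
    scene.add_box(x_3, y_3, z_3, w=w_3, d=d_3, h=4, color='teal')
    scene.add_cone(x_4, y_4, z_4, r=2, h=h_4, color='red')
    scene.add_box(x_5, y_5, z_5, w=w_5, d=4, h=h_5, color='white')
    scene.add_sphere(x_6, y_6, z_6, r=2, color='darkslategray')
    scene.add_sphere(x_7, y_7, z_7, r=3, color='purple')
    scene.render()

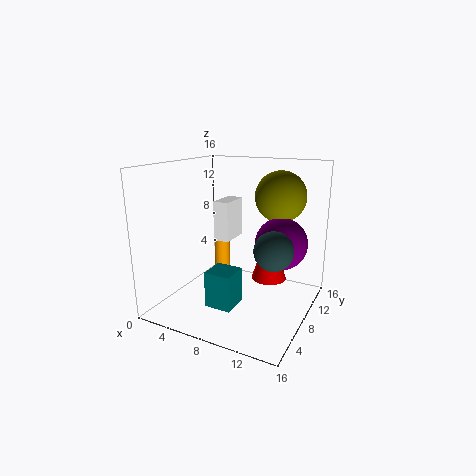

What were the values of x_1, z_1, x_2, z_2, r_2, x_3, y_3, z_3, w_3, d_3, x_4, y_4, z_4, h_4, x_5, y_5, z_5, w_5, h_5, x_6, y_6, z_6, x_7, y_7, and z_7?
x_1 = 3; z_1 = 1; x_2 = 11; z_2 = 12; r_2 = 3; x_3 = 6; y_3 = 4; z_3 = 1; w_3 = 3; d_3 = 3; x_4 = 11; y_4 = 10; z_4 = 3; h_4 = 6; x_5 = 3; y_5 = 11; z_5 = 6; w_5 = 2; h_5 = 5; x_6 = 13; y_6 = 6; z_6 = 8; x_7 = 12; y_7 = 11; z_7 = 7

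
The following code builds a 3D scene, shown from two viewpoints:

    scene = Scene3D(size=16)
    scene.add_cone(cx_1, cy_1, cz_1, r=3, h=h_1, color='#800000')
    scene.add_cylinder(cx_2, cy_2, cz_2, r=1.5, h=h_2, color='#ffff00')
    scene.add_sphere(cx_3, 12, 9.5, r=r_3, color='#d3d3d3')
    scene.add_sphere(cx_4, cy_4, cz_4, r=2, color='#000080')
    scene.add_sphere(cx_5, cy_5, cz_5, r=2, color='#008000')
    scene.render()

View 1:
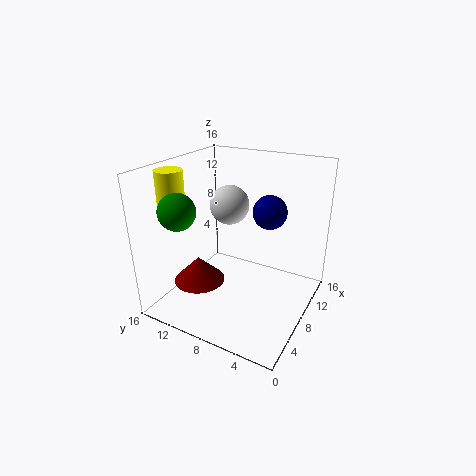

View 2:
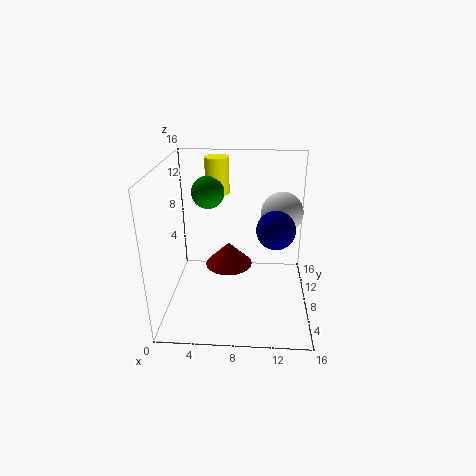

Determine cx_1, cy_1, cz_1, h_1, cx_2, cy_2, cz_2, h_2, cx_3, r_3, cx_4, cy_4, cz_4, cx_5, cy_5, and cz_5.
cx_1 = 6.5, cy_1 = 12.5, cz_1 = 2, h_1 = 3, cx_2 = 5, cy_2 = 14.5, cz_2 = 11, h_2 = 4.5, cx_3 = 13, r_3 = 2.5, cx_4 = 12, cy_4 = 6, cz_4 = 10, cx_5 = 4, cy_5 = 13, cz_5 = 11.5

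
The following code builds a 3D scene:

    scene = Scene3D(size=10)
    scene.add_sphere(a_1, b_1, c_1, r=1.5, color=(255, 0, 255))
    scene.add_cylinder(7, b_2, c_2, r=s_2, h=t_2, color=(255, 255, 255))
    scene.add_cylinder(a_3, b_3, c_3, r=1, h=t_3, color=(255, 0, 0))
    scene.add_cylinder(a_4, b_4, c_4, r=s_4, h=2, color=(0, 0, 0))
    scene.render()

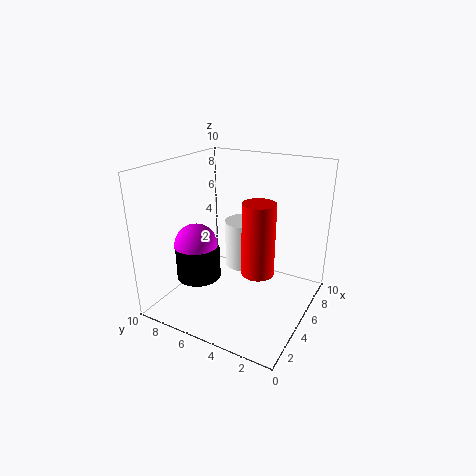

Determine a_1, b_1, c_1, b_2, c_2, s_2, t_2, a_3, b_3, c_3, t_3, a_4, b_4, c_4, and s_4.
a_1 = 3.5
b_1 = 7.5
c_1 = 4.5
b_2 = 5.5
c_2 = 2
s_2 = 1.5
t_2 = 3.5
a_3 = 3
b_3 = 2.5
c_3 = 4
t_3 = 4.5
a_4 = 3
b_4 = 7
c_4 = 2.5
s_4 = 1.5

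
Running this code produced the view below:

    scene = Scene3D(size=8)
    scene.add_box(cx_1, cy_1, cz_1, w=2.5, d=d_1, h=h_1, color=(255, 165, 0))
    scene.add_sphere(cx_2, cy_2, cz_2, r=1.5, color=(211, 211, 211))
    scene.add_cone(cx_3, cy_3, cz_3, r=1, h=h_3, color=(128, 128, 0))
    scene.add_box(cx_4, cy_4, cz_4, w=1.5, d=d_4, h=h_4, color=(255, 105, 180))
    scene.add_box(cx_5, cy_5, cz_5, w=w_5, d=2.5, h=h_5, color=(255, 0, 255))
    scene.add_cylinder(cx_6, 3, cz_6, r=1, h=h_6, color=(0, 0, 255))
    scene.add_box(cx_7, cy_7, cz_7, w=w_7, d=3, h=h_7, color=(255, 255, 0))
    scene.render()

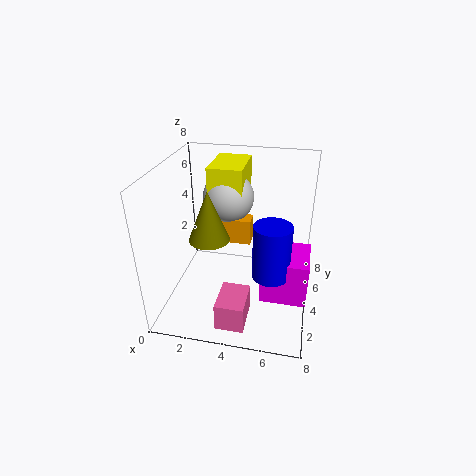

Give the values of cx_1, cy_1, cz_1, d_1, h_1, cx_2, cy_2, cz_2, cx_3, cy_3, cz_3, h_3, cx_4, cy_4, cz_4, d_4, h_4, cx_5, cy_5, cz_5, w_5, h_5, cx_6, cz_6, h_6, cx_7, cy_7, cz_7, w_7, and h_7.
cx_1 = 2; cy_1 = 5; cz_1 = 3; d_1 = 1; h_1 = 1.5; cx_2 = 3; cy_2 = 6; cz_2 = 5.5; cx_3 = 3; cy_3 = 2; cz_3 = 5; h_3 = 2.5; cx_4 = 3.5; cy_4 = 0.5; cz_4 = 0.5; d_4 = 2; h_4 = 1.5; cx_5 = 5.5; cy_5 = 2.5; cz_5 = 1; w_5 = 2.5; h_5 = 2.5; cx_6 = 6; cz_6 = 2.5; h_6 = 3; cx_7 = 2; cy_7 = 5; cz_7 = 5; w_7 = 2; h_7 = 2.5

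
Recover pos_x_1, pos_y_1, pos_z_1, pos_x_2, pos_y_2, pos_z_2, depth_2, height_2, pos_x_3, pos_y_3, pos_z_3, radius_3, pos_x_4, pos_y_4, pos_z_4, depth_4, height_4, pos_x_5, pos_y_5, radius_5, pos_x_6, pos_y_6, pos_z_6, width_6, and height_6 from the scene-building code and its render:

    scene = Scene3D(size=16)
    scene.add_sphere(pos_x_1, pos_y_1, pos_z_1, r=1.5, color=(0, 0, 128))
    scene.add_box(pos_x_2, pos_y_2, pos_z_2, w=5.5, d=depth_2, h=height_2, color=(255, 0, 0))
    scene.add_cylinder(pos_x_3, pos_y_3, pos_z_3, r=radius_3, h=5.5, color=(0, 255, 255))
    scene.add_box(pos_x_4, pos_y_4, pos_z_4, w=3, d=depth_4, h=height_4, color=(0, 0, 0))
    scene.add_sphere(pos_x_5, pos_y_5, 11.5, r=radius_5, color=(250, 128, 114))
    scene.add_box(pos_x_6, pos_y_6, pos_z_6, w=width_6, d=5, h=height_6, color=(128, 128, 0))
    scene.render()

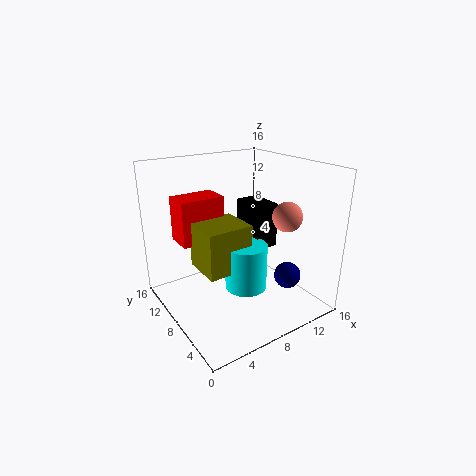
pos_x_1 = 12.5
pos_y_1 = 4.5
pos_z_1 = 3.5
pos_x_2 = 3.5
pos_y_2 = 12.5
pos_z_2 = 6
depth_2 = 3.5
height_2 = 5.5
pos_x_3 = 9.5
pos_y_3 = 8.5
pos_z_3 = 1
radius_3 = 2.5
pos_x_4 = 11.5
pos_y_4 = 9
pos_z_4 = 5
depth_4 = 4.5
height_4 = 5.5
pos_x_5 = 10.5
pos_y_5 = 3
radius_5 = 1.5
pos_x_6 = 4.5
pos_y_6 = 8
pos_z_6 = 3.5
width_6 = 5.5
height_6 = 5.5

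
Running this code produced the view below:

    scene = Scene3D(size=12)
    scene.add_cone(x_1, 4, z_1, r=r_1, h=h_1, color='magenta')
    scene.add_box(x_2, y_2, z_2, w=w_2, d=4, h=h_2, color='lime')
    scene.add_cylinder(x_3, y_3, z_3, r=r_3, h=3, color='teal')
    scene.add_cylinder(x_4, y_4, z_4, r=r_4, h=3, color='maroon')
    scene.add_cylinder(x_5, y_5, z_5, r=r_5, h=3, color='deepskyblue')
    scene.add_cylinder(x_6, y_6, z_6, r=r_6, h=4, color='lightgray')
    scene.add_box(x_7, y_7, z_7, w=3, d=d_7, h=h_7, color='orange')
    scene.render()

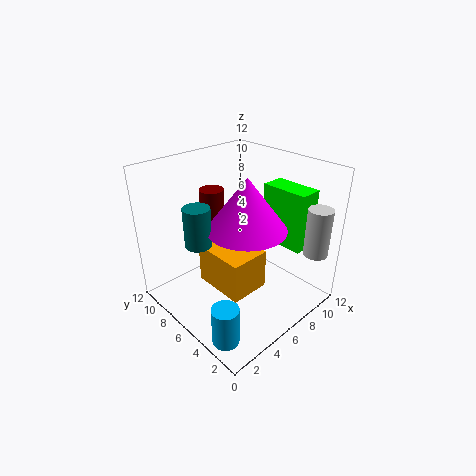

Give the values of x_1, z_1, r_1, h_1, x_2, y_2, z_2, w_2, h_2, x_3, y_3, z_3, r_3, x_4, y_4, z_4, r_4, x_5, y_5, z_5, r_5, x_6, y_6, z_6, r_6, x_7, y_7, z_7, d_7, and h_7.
x_1 = 5; z_1 = 8; r_1 = 3; h_1 = 4; x_2 = 9; y_2 = 2; z_2 = 5; w_2 = 2; h_2 = 5; x_3 = 2; y_3 = 6; z_3 = 7; r_3 = 1; x_4 = 5; y_4 = 8; z_4 = 7; r_4 = 1; x_5 = 1; y_5 = 2; z_5 = 1; r_5 = 1; x_6 = 10; y_6 = 1; z_6 = 5; r_6 = 1; x_7 = 2; y_7 = 2; z_7 = 4; d_7 = 4; h_7 = 3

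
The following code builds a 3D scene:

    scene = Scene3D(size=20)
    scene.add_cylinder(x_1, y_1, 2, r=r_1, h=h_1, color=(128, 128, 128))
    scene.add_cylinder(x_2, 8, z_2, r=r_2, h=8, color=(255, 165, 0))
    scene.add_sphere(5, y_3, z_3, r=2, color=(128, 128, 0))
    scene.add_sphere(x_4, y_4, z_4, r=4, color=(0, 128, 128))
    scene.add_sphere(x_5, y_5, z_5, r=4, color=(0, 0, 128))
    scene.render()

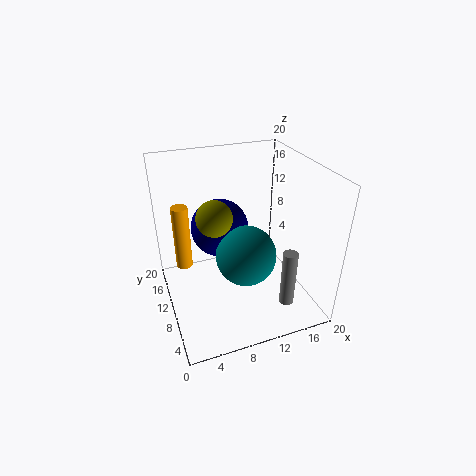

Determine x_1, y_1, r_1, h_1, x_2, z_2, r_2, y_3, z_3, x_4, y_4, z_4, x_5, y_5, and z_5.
x_1 = 15
y_1 = 4
r_1 = 1
h_1 = 8
x_2 = 2
z_2 = 9
r_2 = 1
y_3 = 4
z_3 = 17
x_4 = 10
y_4 = 7
z_4 = 9
x_5 = 8
y_5 = 12
z_5 = 11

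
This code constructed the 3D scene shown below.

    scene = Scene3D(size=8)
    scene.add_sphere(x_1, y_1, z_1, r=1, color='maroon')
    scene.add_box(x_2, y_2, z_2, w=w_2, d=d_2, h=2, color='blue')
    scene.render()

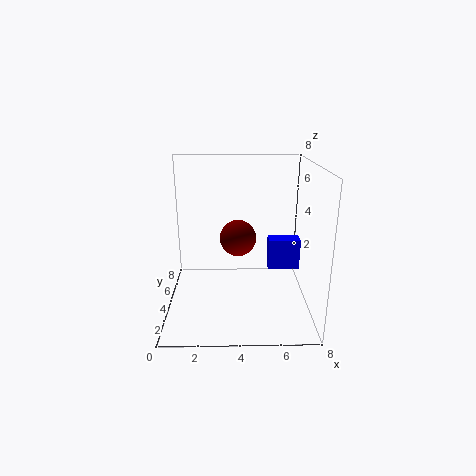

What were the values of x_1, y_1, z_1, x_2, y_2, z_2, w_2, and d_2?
x_1 = 4
y_1 = 4
z_1 = 4
x_2 = 6
y_2 = 6
z_2 = 1
w_2 = 2
d_2 = 1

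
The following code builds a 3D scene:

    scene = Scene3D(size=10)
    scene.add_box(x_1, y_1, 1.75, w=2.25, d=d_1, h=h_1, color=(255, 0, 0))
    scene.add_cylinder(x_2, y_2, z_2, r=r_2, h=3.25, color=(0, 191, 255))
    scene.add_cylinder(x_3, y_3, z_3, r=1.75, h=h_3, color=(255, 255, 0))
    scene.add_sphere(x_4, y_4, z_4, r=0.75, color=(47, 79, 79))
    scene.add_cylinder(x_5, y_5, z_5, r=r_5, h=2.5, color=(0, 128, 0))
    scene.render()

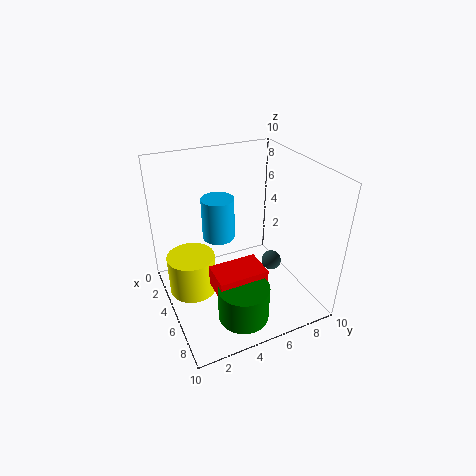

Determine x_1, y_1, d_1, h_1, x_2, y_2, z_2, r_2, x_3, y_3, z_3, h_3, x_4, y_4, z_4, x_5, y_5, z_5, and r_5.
x_1 = 5
y_1 = 2.75
d_1 = 3.5
h_1 = 1.5
x_2 = 2
y_2 = 4.75
z_2 = 3.5
r_2 = 1.25
x_3 = 3.25
y_3 = 2
z_3 = 0.25
h_3 = 3
x_4 = 4.75
y_4 = 8
z_4 = 2
x_5 = 7.5
y_5 = 4.25
z_5 = 0.25
r_5 = 1.75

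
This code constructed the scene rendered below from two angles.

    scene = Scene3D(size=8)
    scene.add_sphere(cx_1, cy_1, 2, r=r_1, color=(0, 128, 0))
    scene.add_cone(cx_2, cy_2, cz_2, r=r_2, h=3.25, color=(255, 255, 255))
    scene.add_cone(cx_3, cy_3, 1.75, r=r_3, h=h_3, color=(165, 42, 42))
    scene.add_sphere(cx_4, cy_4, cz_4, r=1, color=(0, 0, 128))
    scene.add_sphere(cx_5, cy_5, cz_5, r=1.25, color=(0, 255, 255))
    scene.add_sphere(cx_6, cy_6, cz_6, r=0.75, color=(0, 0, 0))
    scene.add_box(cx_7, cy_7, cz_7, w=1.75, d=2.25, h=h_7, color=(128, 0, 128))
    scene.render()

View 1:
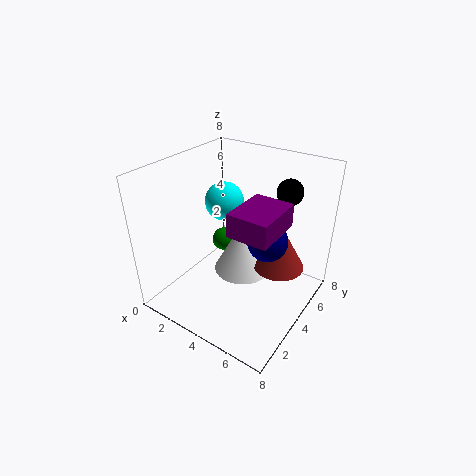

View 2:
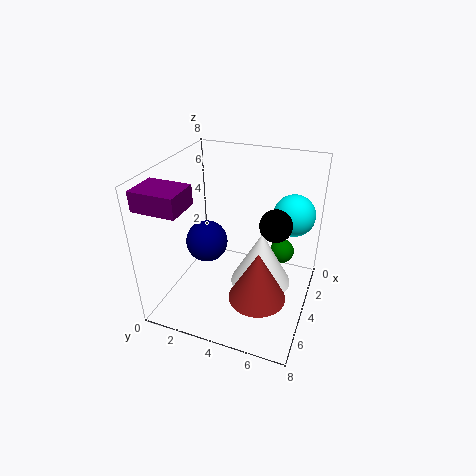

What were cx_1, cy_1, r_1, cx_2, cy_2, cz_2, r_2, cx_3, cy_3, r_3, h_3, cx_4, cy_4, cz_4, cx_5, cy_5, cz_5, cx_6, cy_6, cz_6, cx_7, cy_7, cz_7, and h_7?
cx_1 = 1.5
cy_1 = 6
r_1 = 0.75
cx_2 = 3.5
cy_2 = 5.25
cz_2 = 1
r_2 = 1.75
cx_3 = 5.75
cy_3 = 5.75
r_3 = 1.5
h_3 = 2.75
cx_4 = 6.25
cy_4 = 3.25
cz_4 = 5
cx_5 = 1.25
cy_5 = 6.5
cz_5 = 4.5
cx_6 = 5.75
cy_6 = 6.5
cz_6 = 6.25
cx_7 = 6
cy_7 = 0.25
cz_7 = 6.75
h_7 = 1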